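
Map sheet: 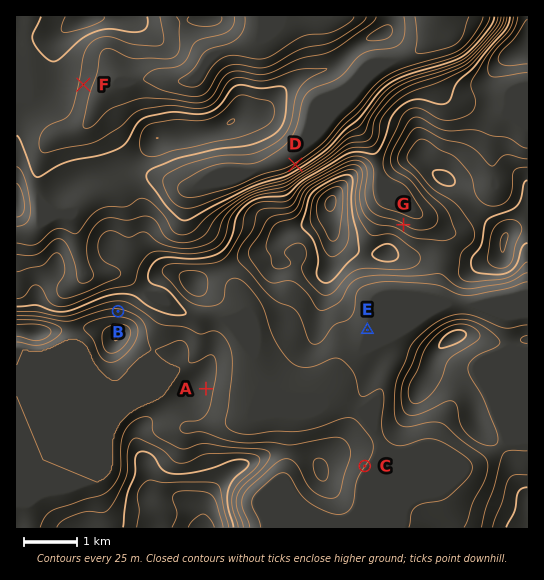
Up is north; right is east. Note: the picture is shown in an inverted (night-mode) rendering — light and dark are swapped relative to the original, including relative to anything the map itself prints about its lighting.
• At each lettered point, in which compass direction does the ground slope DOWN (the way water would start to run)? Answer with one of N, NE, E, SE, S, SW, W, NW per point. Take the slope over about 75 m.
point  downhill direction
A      E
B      N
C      SE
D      NW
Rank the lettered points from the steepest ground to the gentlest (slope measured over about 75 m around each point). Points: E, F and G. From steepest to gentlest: G F E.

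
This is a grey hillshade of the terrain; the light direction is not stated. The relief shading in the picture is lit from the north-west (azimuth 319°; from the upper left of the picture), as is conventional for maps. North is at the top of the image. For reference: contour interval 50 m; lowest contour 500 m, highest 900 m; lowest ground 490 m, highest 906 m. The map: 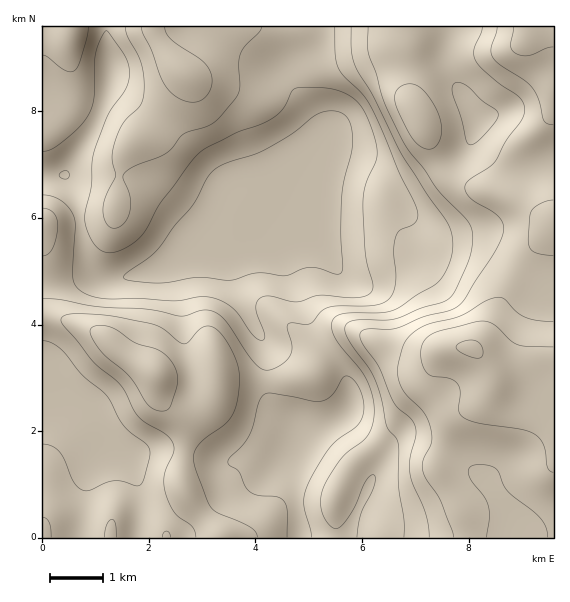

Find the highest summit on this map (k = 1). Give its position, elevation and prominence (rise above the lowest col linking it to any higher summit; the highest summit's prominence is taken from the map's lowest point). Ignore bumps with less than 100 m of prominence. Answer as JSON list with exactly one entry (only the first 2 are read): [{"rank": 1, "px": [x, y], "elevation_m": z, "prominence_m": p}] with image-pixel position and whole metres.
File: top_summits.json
[{"rank": 1, "px": [471, 348], "elevation_m": 906, "prominence_m": 416}]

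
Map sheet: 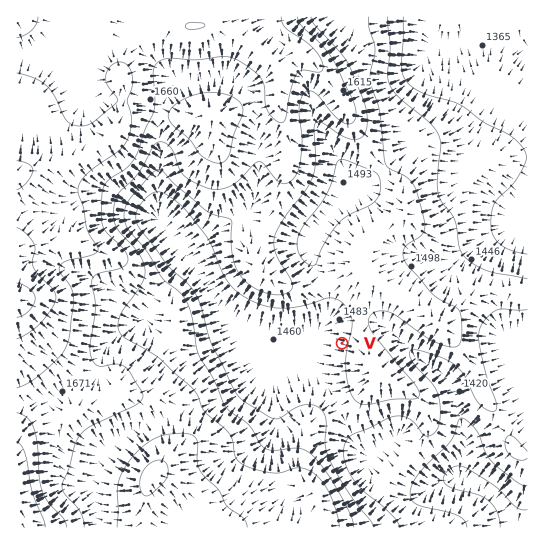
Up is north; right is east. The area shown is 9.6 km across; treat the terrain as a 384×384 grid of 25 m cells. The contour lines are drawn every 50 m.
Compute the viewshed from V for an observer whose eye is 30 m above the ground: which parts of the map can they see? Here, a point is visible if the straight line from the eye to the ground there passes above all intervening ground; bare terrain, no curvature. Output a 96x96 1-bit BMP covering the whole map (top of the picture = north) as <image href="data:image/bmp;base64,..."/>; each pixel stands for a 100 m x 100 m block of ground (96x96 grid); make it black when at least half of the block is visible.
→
<image width="96" height="96" href="data:image/bmp;base64,Qk2+BAAAAAAAAD4AAAAoAAAAYAAAAGAAAAABAAEAAAAAAIAEAAATCwAAEwsAAAIAAAAAAAAA////AAAAAAAAAAAAAAAAA/gAAAAAAAAAAB4AD/gAAAAgAAAAAD4AH/AAAABwAAAAAB4AH+AAAABwAAAAAA4AP+AAAADwAAAAAAYAP8AAAADwAAAADg8Af4AAAADwAAAAP/8B/wAAAADwAAAB//+D/wAAAADwAAAH///v/gAAAADwAAAf/////AAAAADwAAAf/////AAAAADwAAAf////+AAAAADgAAAf////+AAAAADgAAAf////+AAAAADgAAAP////8AAAAADAAAAP////8AAAAADAAAAP////8AAAAAAAAAAD////8AAAAAAAAAAB////8AAAAAAAAAAB////+AAAAAAAAAAB////+AAAAAAAAAAD/////AAAAAAAAAAH/////AAAAAAAAAP//////AAAAAAAAAf//////gAAAAAAAAf//////wAAAAAAAA///////wAAAAAgAA///////4AAAAB/gA///////8AAAAB/8A///////8AAAAB/+A///////+AAAAB//h///////8AAAAB9//+P/////8AAAAB5//wH/////4AAAAB//+AD/////4ABgAB//8AD/////4AHAAD//8AD/////4AfAAD//8AD/////4B+AAD//8AD/////+H8AAD//8AD///////4AAD//+AD///////gAAB///AH/x/////AAAB///wH/A////+AAAB///+P8Af///4AAAA/////4AP///gAAAA/////wAH4P/AAAAB/////AABgP8AAAAB////+AAAAP4AAAAB////4AAAAHAAAAAB////wAAAAAAAAAAB////gAADAAAAAAAA/v//AAAHAAAAAAAA8H/+AAAHgAAAAAAAAH/8AAAHwAAAAAAAAH/wAAAH4AAAAAAAAH/gAAAH+AAAAAAAAH/gAAAH/AAAAAAAAH/AAAAD/AAAAAAAAD+AAAAD/AAAAAAAAD+AAAAD/gAAAAAAAD+AAAAD/gAAAAAAAH8AAAID/gAAAAAAD/8AAA+D/wAAAAAD//4AAB/H/wAAAAAD//4AAH///wAAAAAB//4AAP///4AAAAAAf/4AAf/4/4AAAAAAAfwAAP/wf4AAAAAAADwAAH/wf4AAAAAAAAgAAB/gf4AAAAAAAAAAAB/gf4wAAAAAAAAAAB/g//8AAAAAAAAAAB/h8/8AAAAAAAAAAD/h4/8AAAAAAAAAAH/jx/8AAAAAAAAAAH/Dx/4AAAAAAAAAAA/Hx/gAAAAAAAAMAAHD7/AAAAAAAAAcAAAB/+AAAAAAAAAcAAAB/8AAAAAAAAA4AAAA/4AAAAAAAAA4AAAA/4AAAAAAAAA4AAAA/4AAAAAAAAAQAAAA/4AAAAAAAAAAAAAAfwAAAAAAAAAAAAAAfgAAAAAAAAAAAAAAPAAAAAAAAAAAAAAAOAAAAAAAAAAAAAAAAAAAAAAAAAAAAAwAAAAAAAAAAAAAAB4AAAAAAAAAAAAAADwAAAAAAAAAAAAAAAAAAAAAAAAAAAAAAAAAAAAAAAAAAAAAAAAAAAAAAAAA="/>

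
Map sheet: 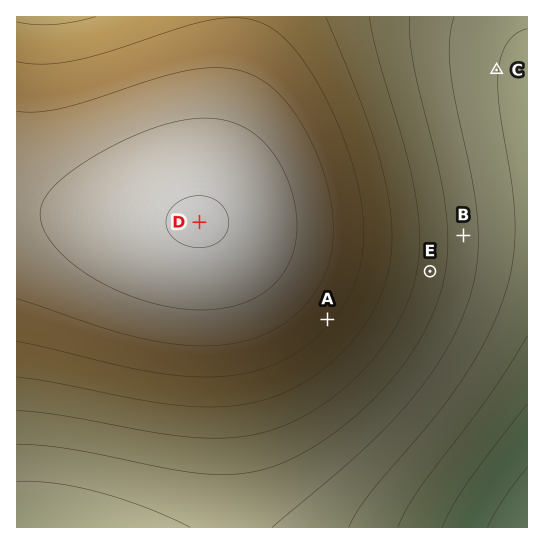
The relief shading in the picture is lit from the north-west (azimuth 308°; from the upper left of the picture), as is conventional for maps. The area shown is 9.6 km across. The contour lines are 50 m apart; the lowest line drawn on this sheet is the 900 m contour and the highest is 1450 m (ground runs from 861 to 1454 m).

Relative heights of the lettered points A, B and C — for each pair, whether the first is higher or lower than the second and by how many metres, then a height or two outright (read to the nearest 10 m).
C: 260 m lower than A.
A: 190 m higher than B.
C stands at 1050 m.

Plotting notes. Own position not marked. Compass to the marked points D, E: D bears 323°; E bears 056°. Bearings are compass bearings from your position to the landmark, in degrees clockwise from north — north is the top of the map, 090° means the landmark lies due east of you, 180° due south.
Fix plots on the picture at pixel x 302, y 358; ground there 1290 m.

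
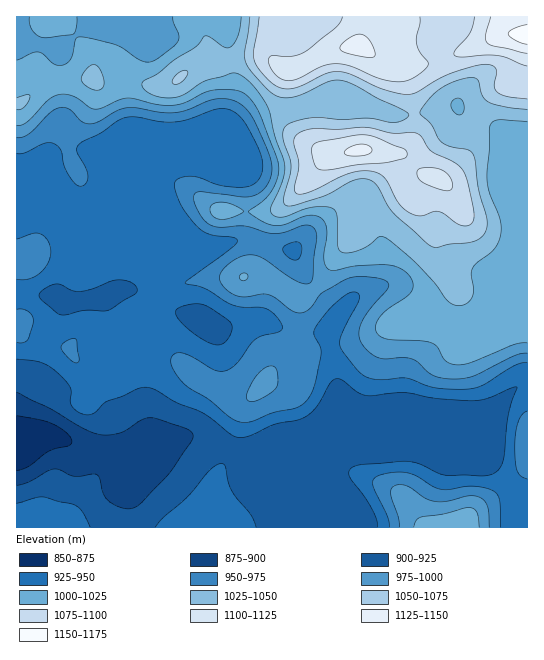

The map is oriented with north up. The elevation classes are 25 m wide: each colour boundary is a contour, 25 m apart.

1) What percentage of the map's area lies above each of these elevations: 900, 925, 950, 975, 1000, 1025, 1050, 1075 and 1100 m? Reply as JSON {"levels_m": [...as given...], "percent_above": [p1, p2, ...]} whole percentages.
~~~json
{"levels_m": [900, 925, 950, 975, 1000, 1025, 1050, 1075, 1100], "percent_above": [96, 80, 55, 43, 35, 23, 15, 11, 5]}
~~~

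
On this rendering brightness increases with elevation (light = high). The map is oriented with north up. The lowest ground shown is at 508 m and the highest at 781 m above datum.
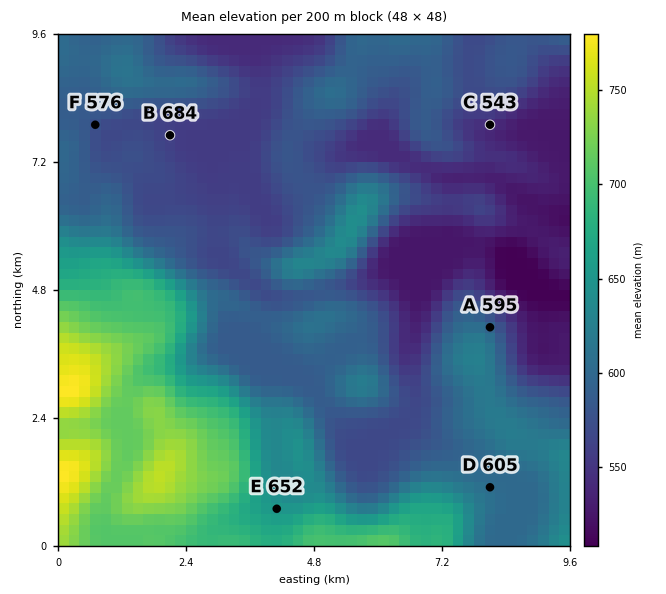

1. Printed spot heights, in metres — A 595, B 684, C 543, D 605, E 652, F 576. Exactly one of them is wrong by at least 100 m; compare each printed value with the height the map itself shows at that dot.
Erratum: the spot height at B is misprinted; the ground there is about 559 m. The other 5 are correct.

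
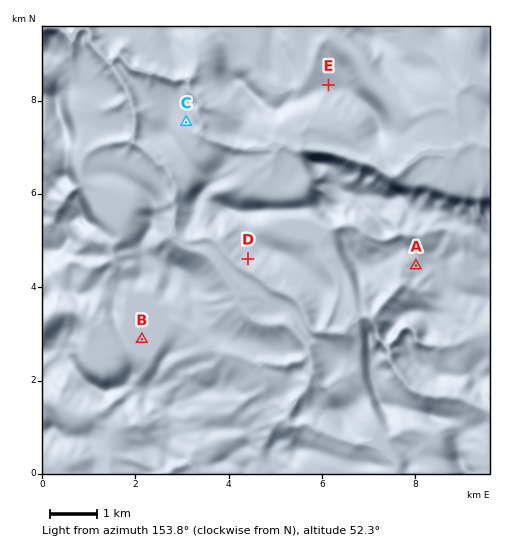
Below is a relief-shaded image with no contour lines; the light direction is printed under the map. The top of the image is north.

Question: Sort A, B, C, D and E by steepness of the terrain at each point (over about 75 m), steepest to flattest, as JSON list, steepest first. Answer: ["D", "A", "E", "C", "B"]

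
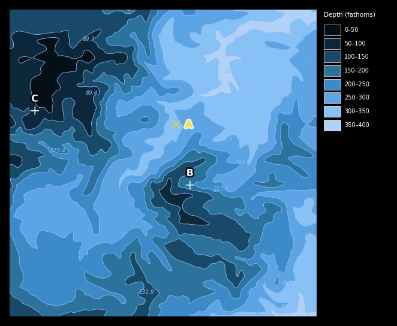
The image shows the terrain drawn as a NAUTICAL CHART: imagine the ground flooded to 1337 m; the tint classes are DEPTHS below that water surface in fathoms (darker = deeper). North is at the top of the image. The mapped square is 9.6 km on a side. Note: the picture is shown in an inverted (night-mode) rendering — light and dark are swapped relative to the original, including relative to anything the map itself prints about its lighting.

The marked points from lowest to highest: A B C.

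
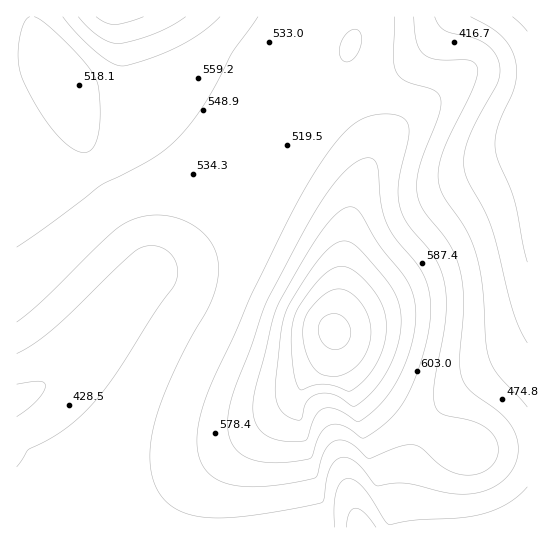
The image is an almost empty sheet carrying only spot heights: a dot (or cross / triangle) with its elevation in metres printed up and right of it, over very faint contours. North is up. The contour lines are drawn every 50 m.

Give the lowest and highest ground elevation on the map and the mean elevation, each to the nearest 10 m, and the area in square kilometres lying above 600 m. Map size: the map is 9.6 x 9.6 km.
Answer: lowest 290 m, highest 870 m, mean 530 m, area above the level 14.9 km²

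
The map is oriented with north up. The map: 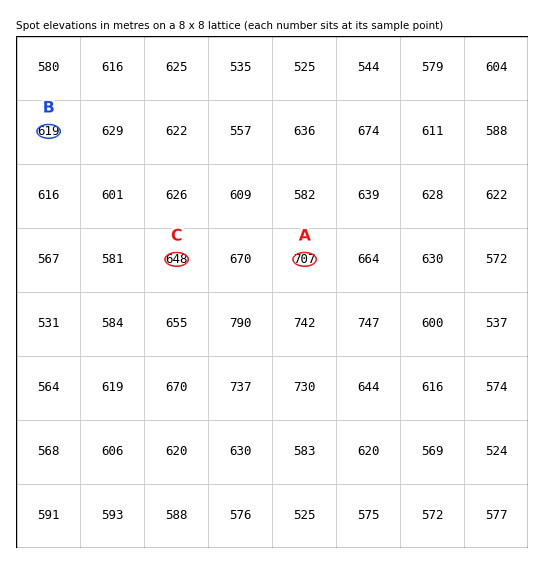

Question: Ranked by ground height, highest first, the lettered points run A C B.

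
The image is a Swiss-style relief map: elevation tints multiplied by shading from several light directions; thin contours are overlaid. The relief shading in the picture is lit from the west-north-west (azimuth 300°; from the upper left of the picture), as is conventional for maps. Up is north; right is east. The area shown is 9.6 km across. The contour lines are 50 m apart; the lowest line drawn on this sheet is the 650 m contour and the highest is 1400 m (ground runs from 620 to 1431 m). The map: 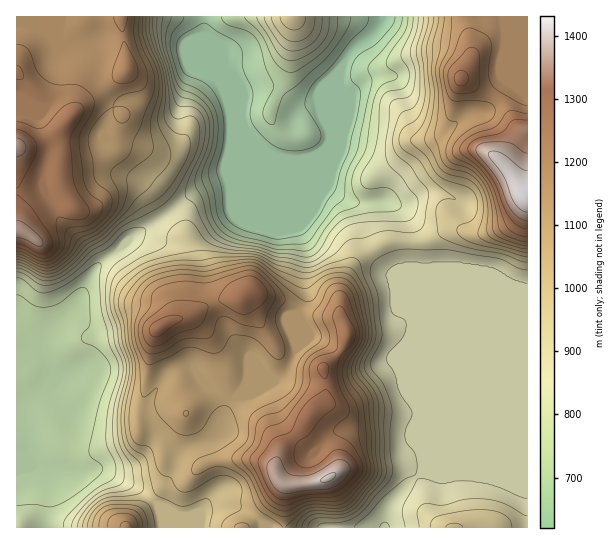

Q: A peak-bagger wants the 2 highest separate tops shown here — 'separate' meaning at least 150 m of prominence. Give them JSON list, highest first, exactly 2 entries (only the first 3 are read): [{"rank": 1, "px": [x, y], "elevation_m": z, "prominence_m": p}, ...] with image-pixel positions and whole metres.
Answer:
[{"rank": 1, "px": [329, 478], "elevation_m": 1407, "prominence_m": 489}, {"rank": 2, "px": [159, 327], "elevation_m": 1321, "prominence_m": 192}]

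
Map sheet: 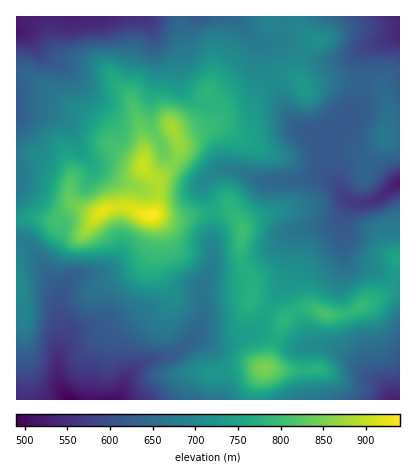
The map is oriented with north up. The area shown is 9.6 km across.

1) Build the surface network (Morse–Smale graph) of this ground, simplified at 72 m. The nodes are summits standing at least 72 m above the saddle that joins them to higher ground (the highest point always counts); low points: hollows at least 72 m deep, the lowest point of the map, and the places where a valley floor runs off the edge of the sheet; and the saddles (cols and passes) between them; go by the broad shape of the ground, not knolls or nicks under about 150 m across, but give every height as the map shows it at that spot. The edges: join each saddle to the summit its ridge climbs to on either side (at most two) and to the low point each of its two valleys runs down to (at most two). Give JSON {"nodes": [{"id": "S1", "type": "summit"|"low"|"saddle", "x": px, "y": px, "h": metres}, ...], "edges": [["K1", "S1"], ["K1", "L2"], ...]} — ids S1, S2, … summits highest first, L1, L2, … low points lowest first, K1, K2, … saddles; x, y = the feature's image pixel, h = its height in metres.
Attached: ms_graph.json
{"nodes": [
{"id": "S1", "type": "summit", "x": 152, "y": 216, "h": 940},
{"id": "S2", "type": "summit", "x": 264, "y": 368, "h": 851},
{"id": "L1", "type": "low", "x": 70, "y": 400, "h": 490},
{"id": "L2", "type": "low", "x": 16, "y": 30, "h": 516},
{"id": "L3", "type": "low", "x": 400, "y": 184, "h": 519},
{"id": "L4", "type": "low", "x": 398, "y": 400, "h": 531},
{"id": "L5", "type": "low", "x": 398, "y": 16, "h": 533},
{"id": "K1", "type": "saddle", "x": 276, "y": 338, "h": 763},
{"id": "K2", "type": "saddle", "x": 268, "y": 310, "h": 752},
{"id": "K3", "type": "saddle", "x": 394, "y": 280, "h": 731},
{"id": "K4", "type": "saddle", "x": 274, "y": 78, "h": 707},
{"id": "K5", "type": "saddle", "x": 364, "y": 82, "h": 632}],
"edges": [["K1", "S2"], ["K1", "L1"], ["K1", "L4"], ["K2", "S1"], ["K2", "S2"], ["K2", "L1"], ["K2", "L3"], ["K3", "S1"], ["K3", "S2"], ["K3", "L3"], ["K3", "L4"], ["K4", "S1"], ["K4", "L2"], ["K4", "L3"], ["K5", "S1"], ["K5", "L3"], ["K5", "L5"]]}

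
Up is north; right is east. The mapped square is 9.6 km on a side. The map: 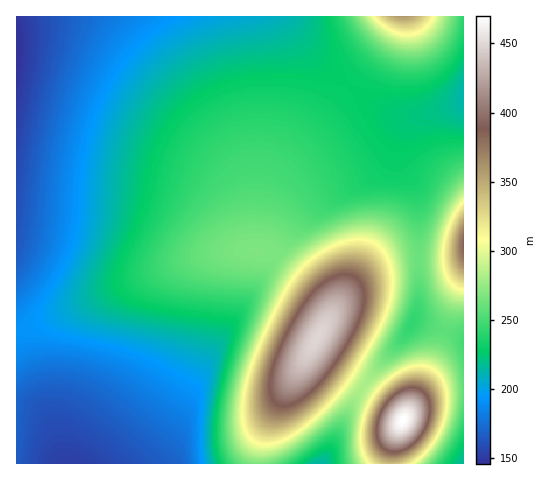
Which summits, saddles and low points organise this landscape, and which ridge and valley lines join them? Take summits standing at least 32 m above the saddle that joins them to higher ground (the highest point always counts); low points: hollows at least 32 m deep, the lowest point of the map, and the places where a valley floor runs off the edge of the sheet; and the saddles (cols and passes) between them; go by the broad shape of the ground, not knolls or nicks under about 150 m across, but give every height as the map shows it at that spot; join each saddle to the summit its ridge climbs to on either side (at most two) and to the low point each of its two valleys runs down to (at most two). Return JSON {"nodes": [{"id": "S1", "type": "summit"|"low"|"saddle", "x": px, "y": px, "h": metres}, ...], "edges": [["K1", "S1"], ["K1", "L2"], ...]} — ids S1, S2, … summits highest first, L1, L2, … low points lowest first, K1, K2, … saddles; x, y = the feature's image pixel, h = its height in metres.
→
{"nodes": [
{"id": "S1", "type": "summit", "x": 403, "y": 420, "h": 470},
{"id": "S2", "type": "summit", "x": 318, "y": 337, "h": 449},
{"id": "S3", "type": "summit", "x": 463, "y": 245, "h": 385},
{"id": "S4", "type": "summit", "x": 403, "y": 17, "h": 358},
{"id": "L1", "type": "low", "x": 17, "y": 48, "h": 146},
{"id": "L2", "type": "low", "x": 69, "y": 462, "h": 152},
{"id": "L3", "type": "low", "x": 319, "y": 463, "h": 213},
{"id": "L4", "type": "low", "x": 463, "y": 463, "h": 216},
{"id": "K1", "type": "saddle", "x": 362, "y": 388, "h": 282},
{"id": "K2", "type": "saddle", "x": 418, "y": 258, "h": 262},
{"id": "K3", "type": "saddle", "x": 445, "y": 330, "h": 257},
{"id": "K4", "type": "saddle", "x": 349, "y": 87, "h": 228},
{"id": "K5", "type": "saddle", "x": 17, "y": 333, "h": 192}],
"edges": [["K1", "S1"], ["K1", "S2"], ["K1", "L3"], ["K1", "L4"], ["K2", "S2"], ["K2", "S3"], ["K2", "L1"], ["K2", "L4"], ["K3", "S1"], ["K3", "S3"], ["K3", "L4"], ["K4", "S2"], ["K4", "S4"], ["K4", "L1"], ["K5", "S2"], ["K5", "L1"], ["K5", "L2"]]}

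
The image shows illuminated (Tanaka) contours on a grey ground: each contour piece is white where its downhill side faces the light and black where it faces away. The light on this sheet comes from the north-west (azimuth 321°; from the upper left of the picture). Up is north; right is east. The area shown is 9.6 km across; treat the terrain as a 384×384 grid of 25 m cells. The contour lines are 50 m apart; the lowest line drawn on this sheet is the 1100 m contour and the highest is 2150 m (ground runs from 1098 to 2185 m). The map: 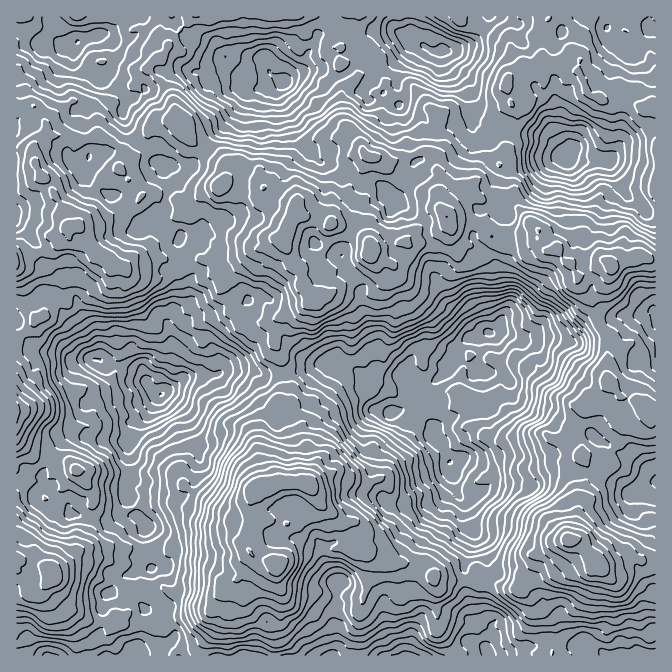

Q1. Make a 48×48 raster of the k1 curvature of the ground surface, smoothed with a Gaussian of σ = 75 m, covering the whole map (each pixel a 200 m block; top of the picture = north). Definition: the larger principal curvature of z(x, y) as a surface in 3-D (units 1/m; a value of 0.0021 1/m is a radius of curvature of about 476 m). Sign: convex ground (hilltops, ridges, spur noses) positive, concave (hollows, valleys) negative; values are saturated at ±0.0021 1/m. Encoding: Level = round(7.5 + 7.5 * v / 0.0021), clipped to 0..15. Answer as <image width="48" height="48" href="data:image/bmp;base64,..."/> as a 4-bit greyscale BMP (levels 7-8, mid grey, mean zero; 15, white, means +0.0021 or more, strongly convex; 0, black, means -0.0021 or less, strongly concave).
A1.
<image width="48" height="48" href="data:image/bmp;base64,Qk32BAAAAAAAAHYAAAAoAAAAMAAAADAAAAABAAQAAAAAAIAEAAATCwAAEwsAABAAAAAAAAAAAAAAABEREQAiIiIAMzMzAERERABVVVUAZmZmAHd3dwCIiIgAmZmZAKqqqgC7u7sAzMzMAN3d3QDu7u4A////ALlH25tVqa65ho3JdoyoiK37g4qa2HuHiYysybyJuGrLqr24ma6oiL/WmZ6oqDnHnGntvu/uy73cy5y5qI/Kp6/IhUrrq4momKzJ2ou2h775q3v8ir/KzH+mdmvqebqqqd26xzerq4n7nK35vL3nur/JvP/Ihpmvq6n9qJq925jOuJ/GdBvXl7/N3c+s3Lv/p6ruu4mXVXnKuc/pdlzLzN/K23y3qs/6vMzM2sqaqXmovv78ve/c3Nu8vL3rqt+7zY2r3szMy3i53pfKaLq8qZmWRond//yrudplu3iTSIm7rbjLisztmZm3aIer79h4irh2bLeYermsrJmpz//Hmmapvdzeusl2fJaobth6vJm876dm/3mVrHiGeIuq29uFfJeLn6aIisuIv//f+nia+qqbpntmrMyljGd6/7uqnOlozd///c7v2HZI2YuZuqq6qHqv/uqZvdZqzKt56tub7KlFiKqbmsrLmNu7uZhby6loncl4rqecm6q4ipeLm+qqm7hniZirmqu4ntaLrJfMm3Wc/+7/26WbvsmqrLqJi7eu3MSLmqeGi6acuJy8y7esrv/8eKmYdqi7msy6m7lVWsurhqZprdunrZu6qqmpM3y2ia7Luqrb2pm8zJZ8/cusznqXvtyFh4uWinzIeKd8h6msd6XLe7v8q4uml3+WmoqlaZ3XVrh8Vtl8Z5vHa733e1qmgz3HuqqWWM63ZZqdl9h77tyovIz4nKuXiIt6yXuZnb64lY1Z1ouKh2t1p03728+6qZac2puq7Ku716xm+YyWdFqViI/op477mZisZoicy63O26u7zMuoiWfHaN+Yhpm6rMuqVoadlYWf/tu7irmXeWSai+u6dad6mMzdy5ithnWvvNiNvbzZeZerv9rrSOunWLzszbq8uqndiJuc23fNvMq5n8n7m+qmjP/qmsypupnsmY38rXWdypzL767//8rNz/qtqIiIrcv3ekr8rdrKm9u/+o2878rNvYZnuVh5ut72bb37z7zqjsrOuap92ZmN26mVe7p4eHn83+vKmsr7q3n/u8qvlZmezKzaqbuJeKftzKi4N6/6eX76u6qZlbjveIW+25zuy8veqZnGWb6qu7+lqZ6nm837acrbmIvvqtq7mpqXvZyc2p+Zl43Mq8/ZZq64VXWeq9uoaIutx32pyq51Y4xIl9+GlIu7Z6rO/bq3d63/7L6Xeu5lQ4xWiN+67d68mM7siXmtur/Ym7q3ds+4dGyna5rMm+uuy/2nZ5iJ3N+XebmniH6leFu2nIzIaNVr7v3KipiJi/upeM7JnKzXm6u6y9+93cp5j/iJh4aJqvlKZ//8msztmc/83bpoyHymj9Z5Z4ZJuOh5n/mLi/qLmfyruLqImli73YeKiYdIqrucz7V5qvy6i+qbqdmnj+us24mWuGmKm8mst4ZoiMu72tmXa6SlXKiJvst2mUe6rLjchnZFesqLjNh4jriaaVe4vKqHmZermanJVniL3bm6idiL2LtqyIuoqauYiKmahpuoVXnv2JmNu7lqtQ=="/>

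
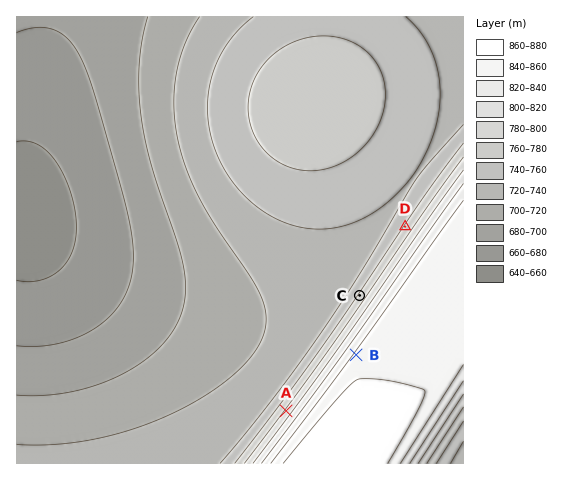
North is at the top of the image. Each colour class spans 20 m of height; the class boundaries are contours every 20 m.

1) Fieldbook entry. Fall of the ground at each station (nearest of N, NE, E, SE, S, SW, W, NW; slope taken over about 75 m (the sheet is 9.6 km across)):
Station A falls NW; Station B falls NW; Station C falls NW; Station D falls NW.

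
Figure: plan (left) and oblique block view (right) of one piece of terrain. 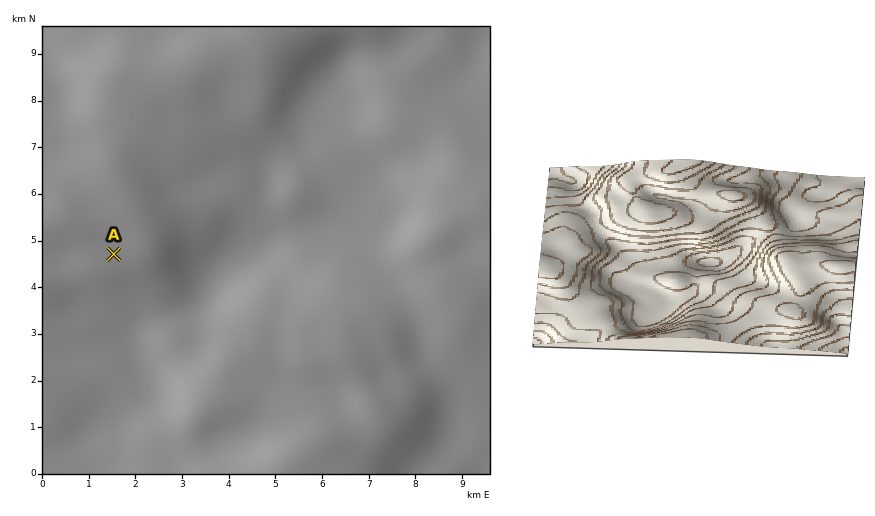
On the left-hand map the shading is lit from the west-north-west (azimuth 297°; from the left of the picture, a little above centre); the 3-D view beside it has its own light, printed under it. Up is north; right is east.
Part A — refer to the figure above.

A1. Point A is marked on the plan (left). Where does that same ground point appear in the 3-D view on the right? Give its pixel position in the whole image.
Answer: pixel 806 253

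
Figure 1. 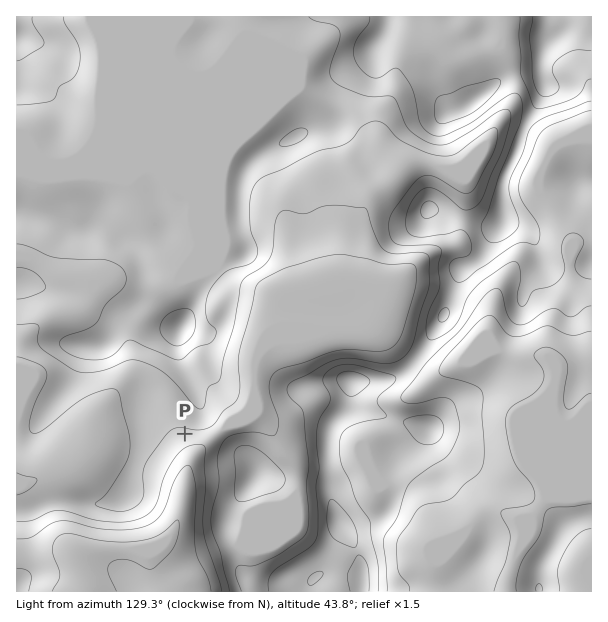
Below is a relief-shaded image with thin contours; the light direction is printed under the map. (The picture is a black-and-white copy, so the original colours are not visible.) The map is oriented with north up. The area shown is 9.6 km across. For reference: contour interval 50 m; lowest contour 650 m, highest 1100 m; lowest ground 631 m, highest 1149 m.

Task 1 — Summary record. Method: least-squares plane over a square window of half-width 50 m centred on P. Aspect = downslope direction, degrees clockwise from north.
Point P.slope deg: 7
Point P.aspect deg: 173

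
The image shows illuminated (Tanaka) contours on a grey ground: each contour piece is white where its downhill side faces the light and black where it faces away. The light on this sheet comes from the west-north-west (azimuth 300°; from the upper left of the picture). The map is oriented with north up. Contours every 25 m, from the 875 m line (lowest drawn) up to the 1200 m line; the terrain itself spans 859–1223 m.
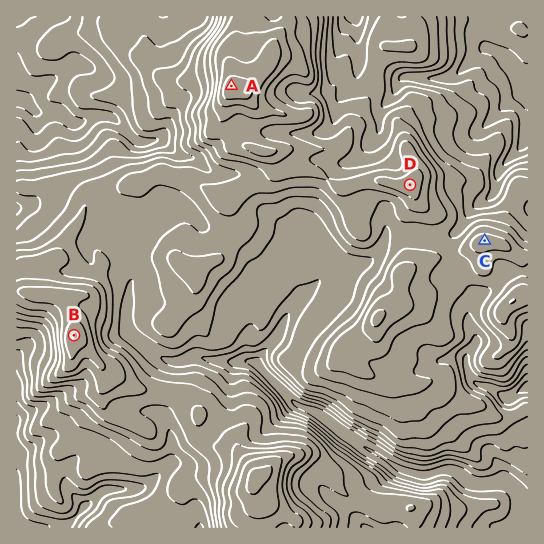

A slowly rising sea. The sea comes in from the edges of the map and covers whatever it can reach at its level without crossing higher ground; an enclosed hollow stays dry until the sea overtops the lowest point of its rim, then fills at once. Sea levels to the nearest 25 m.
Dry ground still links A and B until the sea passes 1050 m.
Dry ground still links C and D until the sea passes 1075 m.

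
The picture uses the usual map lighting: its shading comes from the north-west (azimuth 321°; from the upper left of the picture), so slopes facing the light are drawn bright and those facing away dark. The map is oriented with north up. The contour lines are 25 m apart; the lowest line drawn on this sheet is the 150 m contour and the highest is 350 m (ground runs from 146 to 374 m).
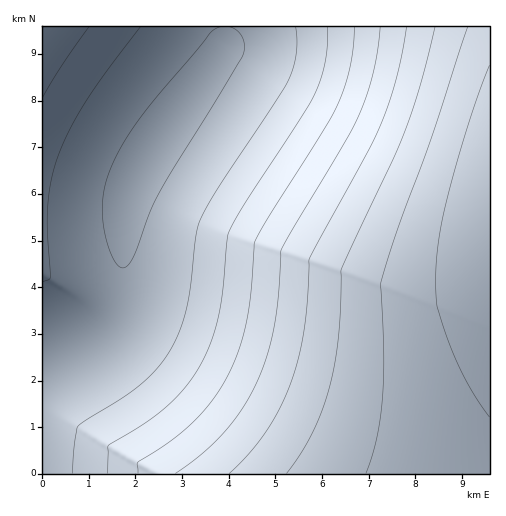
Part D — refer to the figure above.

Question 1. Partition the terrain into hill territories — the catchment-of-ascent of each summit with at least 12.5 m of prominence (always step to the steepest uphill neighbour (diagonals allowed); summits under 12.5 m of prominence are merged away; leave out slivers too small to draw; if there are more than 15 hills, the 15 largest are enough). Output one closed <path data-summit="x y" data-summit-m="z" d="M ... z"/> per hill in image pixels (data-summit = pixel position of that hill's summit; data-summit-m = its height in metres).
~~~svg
<path data-summit="489 219" data-summit-m="374" d="M489 26l-264 1 0 19-2 5-69 96-22 41-8 35-3 67-9 27-18 18-52 31 1 108 447-1z"/><path data-summit="43 27" data-summit-m="222" d="M225 26l-183 1 1 339 51-31 18-18 9-27 3-67 8-35 22-41 69-96 2-5z"/>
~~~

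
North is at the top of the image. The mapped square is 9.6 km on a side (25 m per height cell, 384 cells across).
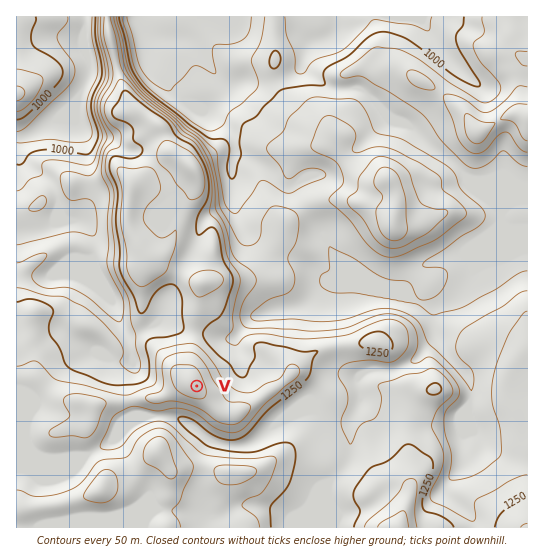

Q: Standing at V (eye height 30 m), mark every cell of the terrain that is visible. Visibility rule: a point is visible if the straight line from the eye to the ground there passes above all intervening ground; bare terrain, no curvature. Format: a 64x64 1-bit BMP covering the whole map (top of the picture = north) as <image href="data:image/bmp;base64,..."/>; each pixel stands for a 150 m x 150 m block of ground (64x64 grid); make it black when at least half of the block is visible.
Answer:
<image width="64" height="64" href="data:image/bmp;base64,Qk0+AgAAAAAAAD4AAAAoAAAAQAAAAEAAAAABAAEAAAAAAAACAAATCwAAEwsAAAIAAAAAAAAA////AAAAAAAAAD/8Af8AD4AAD8AD/4AP8AAHgAP/gA/+AAeAA/+AD/44AwAD/8AP/jgDgAP/wA/+PA/wB//AB/88H/4H/+AH//w//4P/8AcA/H/gwf/wDwB9/4AB//APDv/+AAP/8A8P//gAA//ADw//4GAD/+APAHxA8AP/8A8B/GH8AZ/wB4P84/8Bn/gA//gP/4Cf+AD/4A//wB/4AP/AD//gB/AH/4AAf+ADMB//AAA/4D4Af/8AAD/P/AB//wAAfgf4AB//AAD4APwAD3+AA/AAfgAHPwAH4AA8AAM/AQf/wHgAARYB3////gABAAP/////+AGAB///////gOAH+Af/////8AP4A/////84AfgD/////x/D+IP/////B8M8A/////8Bg3wD9////wEH/AP//z///wP+A+/+D//+A/4Bz/4EH34D/wEP/wAPHgP/AQ//AAcMA/8ADf8AAwAB/wAH/gABEAD+AP/8AAEAAHwA//gAAQAAcAD/8AABAAAAAP/gAAMAAAAA/+AAYwAAgAD/gADDAACAAP8AAI+AAwAA/gAAh4ACAAD8AAAAgAAAAHgDwACAAAAAQAP4AAAAAAAAB/AAAAAAAED/wAAAAAAAwH+AAAAAAADgHwAHAAAAAIAcAC8AAAAAgAAAfgAAAACAAAB8AAAAAZgAADwAAAABngAAPA=="/>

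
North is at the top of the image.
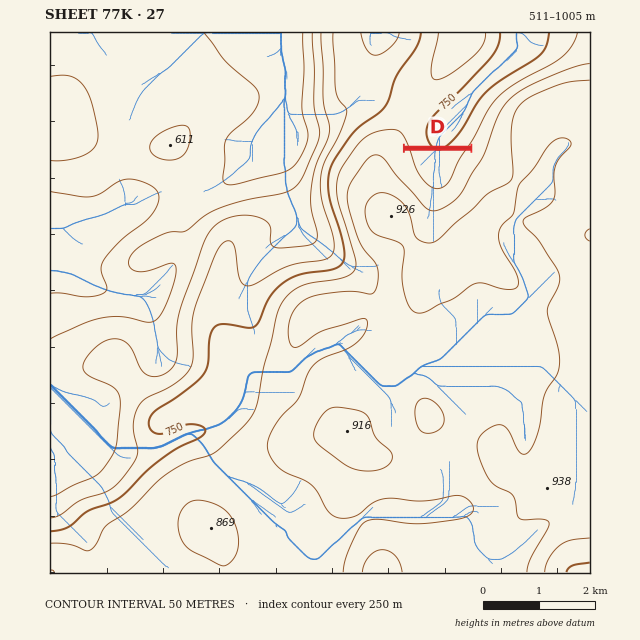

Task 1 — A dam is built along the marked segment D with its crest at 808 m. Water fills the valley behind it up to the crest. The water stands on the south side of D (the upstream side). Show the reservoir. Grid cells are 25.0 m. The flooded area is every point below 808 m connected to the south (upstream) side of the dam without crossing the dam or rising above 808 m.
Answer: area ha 54.3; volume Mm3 12.62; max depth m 56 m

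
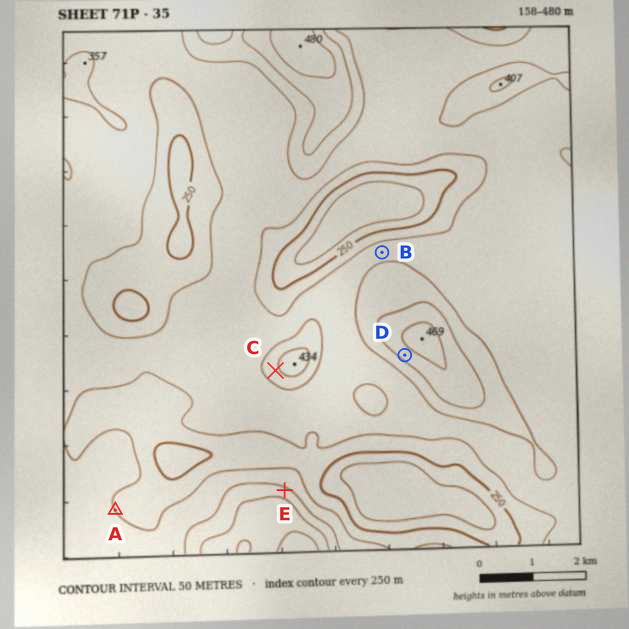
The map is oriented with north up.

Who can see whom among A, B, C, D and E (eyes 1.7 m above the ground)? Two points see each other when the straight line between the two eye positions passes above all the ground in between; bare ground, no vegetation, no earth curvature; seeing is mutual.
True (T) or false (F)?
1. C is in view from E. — T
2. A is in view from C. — T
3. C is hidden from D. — T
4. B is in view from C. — F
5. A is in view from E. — F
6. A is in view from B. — F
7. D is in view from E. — T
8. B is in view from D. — F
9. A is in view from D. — T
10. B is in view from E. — F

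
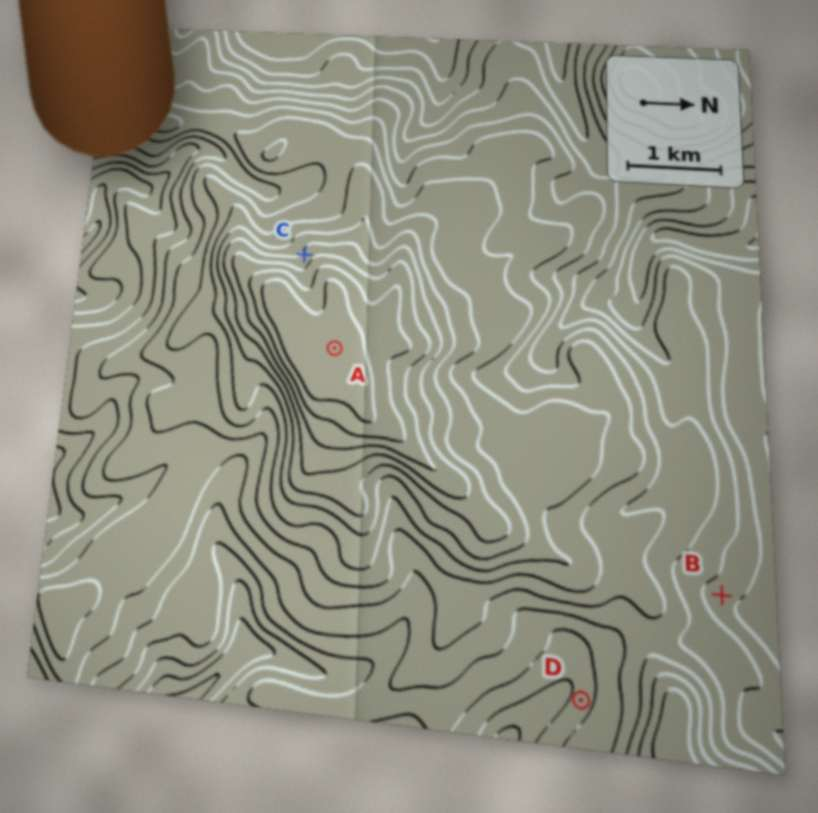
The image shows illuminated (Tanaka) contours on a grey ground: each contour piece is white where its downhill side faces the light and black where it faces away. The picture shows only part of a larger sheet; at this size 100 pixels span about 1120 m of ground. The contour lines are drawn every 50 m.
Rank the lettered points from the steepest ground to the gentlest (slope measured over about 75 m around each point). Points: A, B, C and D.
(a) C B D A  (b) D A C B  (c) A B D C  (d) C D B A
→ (d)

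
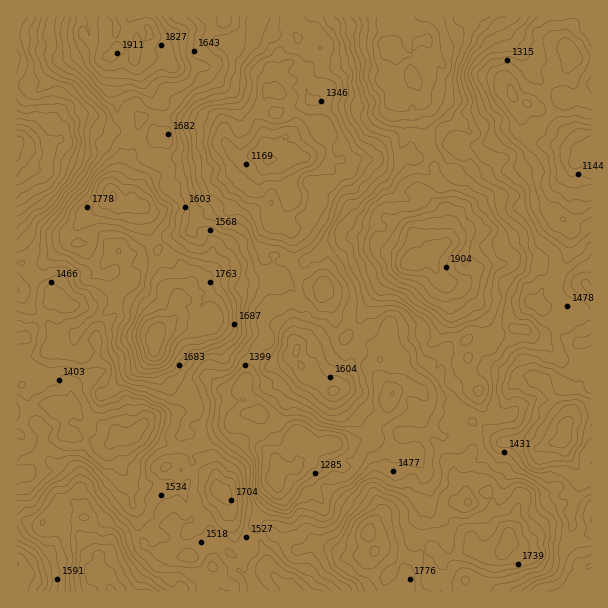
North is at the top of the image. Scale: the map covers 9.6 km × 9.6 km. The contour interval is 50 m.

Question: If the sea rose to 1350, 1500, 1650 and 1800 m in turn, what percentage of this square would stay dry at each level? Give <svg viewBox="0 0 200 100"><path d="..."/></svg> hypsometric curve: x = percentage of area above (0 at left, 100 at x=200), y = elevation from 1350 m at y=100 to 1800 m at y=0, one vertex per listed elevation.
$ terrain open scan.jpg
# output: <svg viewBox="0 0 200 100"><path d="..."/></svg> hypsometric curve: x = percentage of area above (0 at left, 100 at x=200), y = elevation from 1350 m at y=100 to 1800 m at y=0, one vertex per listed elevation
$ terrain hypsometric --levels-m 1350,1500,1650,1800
<svg viewBox="0 0 200 100"><path d="M166 100l-56-33-59-34-36-33"/></svg>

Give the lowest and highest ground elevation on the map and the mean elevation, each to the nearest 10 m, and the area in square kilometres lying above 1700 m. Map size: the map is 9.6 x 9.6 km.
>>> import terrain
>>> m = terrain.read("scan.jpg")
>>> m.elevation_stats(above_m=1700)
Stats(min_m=1080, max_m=2000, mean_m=1530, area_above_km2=17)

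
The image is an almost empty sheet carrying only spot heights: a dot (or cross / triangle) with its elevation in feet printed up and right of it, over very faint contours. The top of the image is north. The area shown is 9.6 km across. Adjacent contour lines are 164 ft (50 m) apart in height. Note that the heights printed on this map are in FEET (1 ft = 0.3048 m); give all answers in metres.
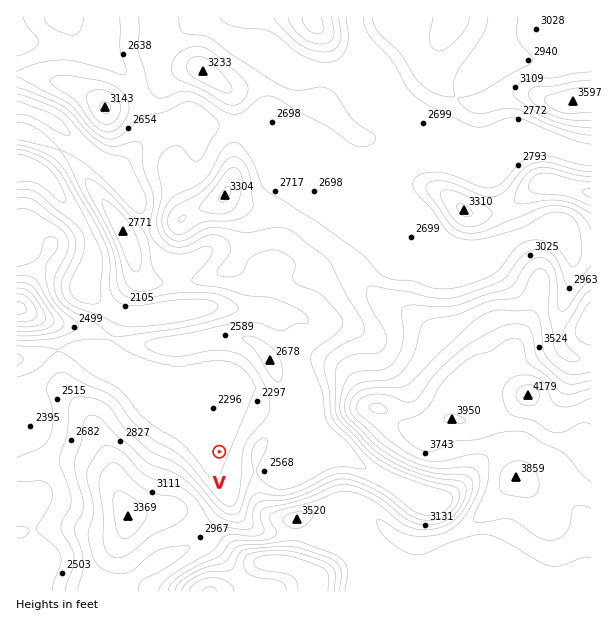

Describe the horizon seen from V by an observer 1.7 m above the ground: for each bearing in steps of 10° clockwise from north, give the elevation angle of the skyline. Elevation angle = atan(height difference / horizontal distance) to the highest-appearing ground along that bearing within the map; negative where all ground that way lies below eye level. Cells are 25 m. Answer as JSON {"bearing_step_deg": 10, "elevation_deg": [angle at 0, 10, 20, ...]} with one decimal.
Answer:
{"bearing_step_deg": 10, "elevation_deg": [4.1, 2.9, 3.2, 3.8, 3.7, 3.9, 5.7, 9.2, 9.4, 10.3, 10.3, 9.7, 10.2, 12.5, 12.5, 14.3, 14.9, 12.7, 12.2, 11.6, 12.1, 13.4, 13.7, 12.8, 11.2, 9.6, 8.7, 7.1, 4.9, 3.4, 1.5, 2.8, 0.7, 2.0, 2.5, 3.6]}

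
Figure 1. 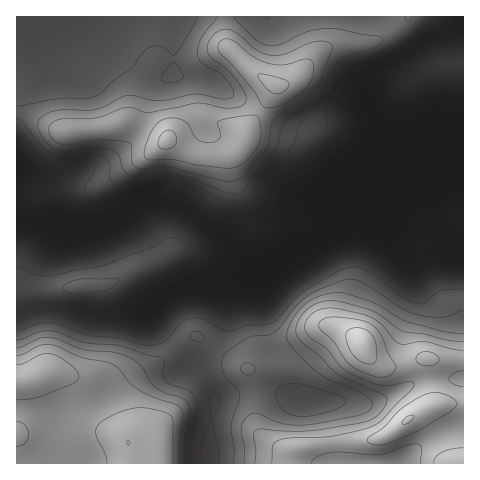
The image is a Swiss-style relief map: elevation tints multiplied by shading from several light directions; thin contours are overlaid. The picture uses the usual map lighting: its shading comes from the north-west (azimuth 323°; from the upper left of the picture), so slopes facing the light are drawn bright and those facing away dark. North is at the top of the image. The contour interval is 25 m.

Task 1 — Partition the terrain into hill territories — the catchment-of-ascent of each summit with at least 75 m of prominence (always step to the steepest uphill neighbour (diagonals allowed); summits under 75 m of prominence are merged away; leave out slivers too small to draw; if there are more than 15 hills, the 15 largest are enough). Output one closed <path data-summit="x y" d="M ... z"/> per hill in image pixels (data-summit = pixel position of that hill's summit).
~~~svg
<path data-summit="167 140" d="M463 16l-446 0-1 207 71 9 22-5 30-16 23-6 16 3 11 6 34 24 11 18 12 13 12 1 22-6 55-31 33-12 6-8 2-10 2-34 66-1 14-7 6-1z"/><path data-summit="362 343" d="M463 161l-5 0-14 7-66 1-2 34-2 10-6 8-33 12-55 31-22 6-12-1-12-13-10-18-6-4-29-20-20-8-17 0-43 21-22 5-70-8-1 95 4 0 15-5 14-2 47 8 31 0 16-2 8-4 5 11 28 31 6 12 13 9 11 19 0 13-5 32 0 23 254 0z"/><path data-summit="129 442" d="M49 312l-14 2-19 6 1 144 192-1 0-22 5-32 0-13-11-19-13-9-6-12-28-31-5-11-14 5-41 1z"/>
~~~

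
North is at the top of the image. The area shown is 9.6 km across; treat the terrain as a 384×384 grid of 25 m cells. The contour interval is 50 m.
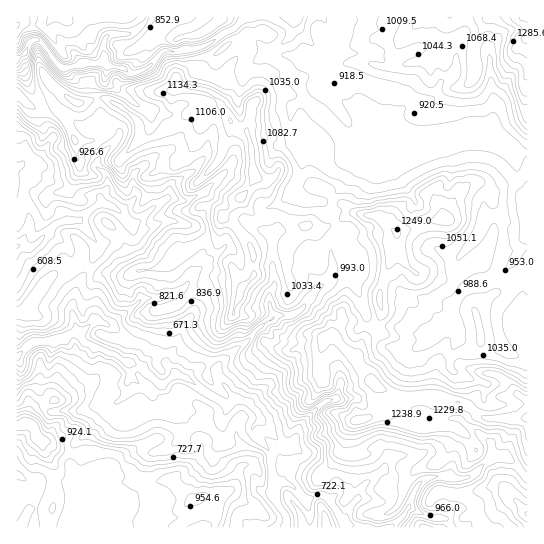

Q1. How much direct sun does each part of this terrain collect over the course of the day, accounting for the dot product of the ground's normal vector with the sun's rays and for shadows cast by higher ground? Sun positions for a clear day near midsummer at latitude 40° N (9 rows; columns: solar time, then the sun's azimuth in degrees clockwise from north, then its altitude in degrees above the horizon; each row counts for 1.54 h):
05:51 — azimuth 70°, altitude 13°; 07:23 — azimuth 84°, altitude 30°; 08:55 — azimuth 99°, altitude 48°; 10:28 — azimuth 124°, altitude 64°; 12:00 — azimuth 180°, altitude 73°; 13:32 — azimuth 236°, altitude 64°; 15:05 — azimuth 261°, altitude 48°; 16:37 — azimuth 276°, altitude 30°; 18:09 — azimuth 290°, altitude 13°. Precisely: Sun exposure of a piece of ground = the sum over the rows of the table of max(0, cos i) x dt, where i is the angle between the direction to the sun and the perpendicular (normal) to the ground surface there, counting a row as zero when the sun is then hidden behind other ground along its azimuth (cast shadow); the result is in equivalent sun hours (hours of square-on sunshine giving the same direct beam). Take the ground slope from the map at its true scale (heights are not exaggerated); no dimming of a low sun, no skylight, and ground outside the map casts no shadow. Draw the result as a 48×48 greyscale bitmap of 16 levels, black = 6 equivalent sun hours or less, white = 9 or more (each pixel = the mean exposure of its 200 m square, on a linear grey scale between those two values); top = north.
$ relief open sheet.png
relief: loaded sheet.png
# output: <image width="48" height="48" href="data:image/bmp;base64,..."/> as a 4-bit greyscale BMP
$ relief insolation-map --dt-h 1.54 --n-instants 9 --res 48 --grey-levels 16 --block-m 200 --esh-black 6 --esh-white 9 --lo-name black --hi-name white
<image width="48" height="48" href="data:image/bmp;base64,Qk32BAAAAAAAAHYAAAAoAAAAMAAAADAAAAABAAQAAAAAAIAEAAATCwAAEwsAABAAAAAAAAAAAAAAABEREQAiIiIAMzMzAERERABVVVUAZmZmAHd3dwCIiIgAmZmZAKqqqgC7u7sAzMzMAN3d3QDu7u4A////AN3d3e7u7u3d3dvMzLi6qnl3ZkdFnNzNyt7d3e7u7u7d3evM23m3ppq8yDRpvN3cvN7d3u7u7u7c3ezMpmuJaKqczESs3d3c293d3u7u7u7durzKuYaYaby83bRLurzNys3d3u7u7t3suGi7xpy6zM3LzdlDRlasusvMzN7u25iKqrvNxIy4rLvMzN2XmYd5iruby8zduZh3nMuYY5mnerzMzcy8zMh3qrvLqphkfNy7vcuoKKvKid3Lq6q83NuKu6ypvIdoiLzNzLzHm7uYiamYmGZou8icu7tWl4m93brMyqu3m8t5eZhlV6zdyph3ikNGVovN7t3czKm5nLpTWZq83u7t28uqvGrKq8zd3t3cy2mXypmDAAat7u3dy8vMzHrLm83tzNq8lZq6qrmKQkq93LvLhqy8ySi6vN3srKmFaprLmZmauEvNl4iJepm8lRa7zM3bmZuavJzMyqmr2pzbiau7vMqXalinrLpjq7u8zLu8zKm73MzHm83NzKhnvYE0eoZ5m8zNy4iIy7q73cyqrN3M3d3d3YZIZXibzNzNy5aEOrvL3cq8vN7t3t3N3qVFiXh6y5q7y6hVIGmZi8y9zN3e7t3N3czMp4i7mZiIm6loZSIUedusvN3e7d3d3c3Mmau5lqu4m6i6tld2iKmazN3e7d3d3p3cqsu6p3eKvMq6tm25qJm6zN3d3c3t3qrdy8uryKuqzcu7qGzMvLzJzMq8zd3d3crN3MzLyrzcvMvcuI3d3dzKzM3Mzd3d7cu83dqpeb3czLvcup3e7dzbvdzMze3d7bq83dyqhpvdzMmsy63e7dzcvsu73t3d7bubzczMqYrMzMvMvN3e3c3bzszMzdzd7ry6y5zNm4iXirvMve3d3M3Lzc3Lusu83dzKmbvarMqJqpvM3d3MzMyqzKzcy6y97czMy7houpq6qpzMzMy6zcp4u6qs273N3czbq7m7qpqHaIrLzLvN7cpzR6rNzMzczcy7y5iamLmZZoiLvLy83bu6mIm9vc3czczLuXdGdql5Z2iazKu7uszN3cloqszM3czLqoMnlpyodoiZuKm73d3u7ty4mZrN3cy6qpZpqqzdypiaumjN7e7u7u7dzM3d7sqZm7l1q6vd27yqqrvN7e7u7u7u7d3e7amGet2ofdzN3M3Mq8zN3e7u7u7u7u3My5aWnO27m7zd3czdusy83e7u7u7u7tzNumuq3NzLqLu97tx5usy83u7u7u7u3czNu53dy8uqWczN3uxIubzN7u7u7u7u3Lu8q6nMxnlDq7vM3aakaM3d7u7u7u3dyqqpmwi7A8caM1eqVWzLic3d7u7u3d3MvMmZnAWgACUAAAOIrN7d3d3e3u3czMzdzMl6nCIgFUFkWCA1zu7t3M3u7u3d3d3u3MiKvAAAp2dKzLIBEq7t3c3u3u3d3d3u7dmpzSAJzNk5rOlkNBXd3cvN3u7d3d3u7cvKnYFd3dx2iM7My3Q73czM7u7d3d3d3cy7mt3N3d3My63t3MuYmazM3e7t3t3t3dzMvA=="/>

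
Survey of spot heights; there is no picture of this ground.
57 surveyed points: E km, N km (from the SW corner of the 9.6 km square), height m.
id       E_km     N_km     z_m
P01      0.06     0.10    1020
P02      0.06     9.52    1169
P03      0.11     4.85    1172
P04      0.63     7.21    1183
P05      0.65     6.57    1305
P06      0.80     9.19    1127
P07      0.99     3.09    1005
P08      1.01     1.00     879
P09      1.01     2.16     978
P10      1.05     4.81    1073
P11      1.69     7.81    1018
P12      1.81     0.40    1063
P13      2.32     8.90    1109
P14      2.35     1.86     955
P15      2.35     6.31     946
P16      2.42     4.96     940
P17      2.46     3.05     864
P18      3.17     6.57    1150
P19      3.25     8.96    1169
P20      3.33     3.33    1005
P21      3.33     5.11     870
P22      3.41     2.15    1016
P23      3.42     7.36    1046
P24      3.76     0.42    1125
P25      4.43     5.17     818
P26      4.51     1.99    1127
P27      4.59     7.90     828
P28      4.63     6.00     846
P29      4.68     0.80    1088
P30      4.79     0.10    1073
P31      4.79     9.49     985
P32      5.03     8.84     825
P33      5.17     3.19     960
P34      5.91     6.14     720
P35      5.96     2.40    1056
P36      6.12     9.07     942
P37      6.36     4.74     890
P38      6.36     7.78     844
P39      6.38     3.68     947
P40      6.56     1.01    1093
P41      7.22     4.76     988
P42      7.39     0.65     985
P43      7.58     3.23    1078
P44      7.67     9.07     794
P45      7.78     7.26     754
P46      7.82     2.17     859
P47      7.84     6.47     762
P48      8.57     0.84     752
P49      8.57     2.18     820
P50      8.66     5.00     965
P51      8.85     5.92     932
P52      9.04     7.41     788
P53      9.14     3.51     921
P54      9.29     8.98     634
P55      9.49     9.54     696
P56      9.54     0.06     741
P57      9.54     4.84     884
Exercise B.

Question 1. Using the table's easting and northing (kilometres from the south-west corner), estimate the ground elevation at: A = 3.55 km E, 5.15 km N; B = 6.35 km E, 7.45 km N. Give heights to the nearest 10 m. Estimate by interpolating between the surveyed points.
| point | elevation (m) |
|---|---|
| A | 890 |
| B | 840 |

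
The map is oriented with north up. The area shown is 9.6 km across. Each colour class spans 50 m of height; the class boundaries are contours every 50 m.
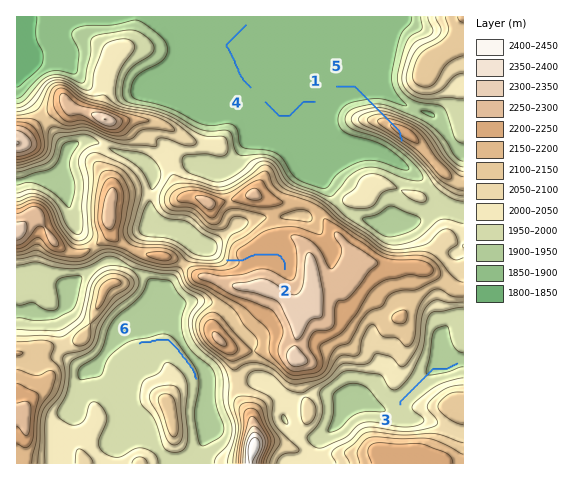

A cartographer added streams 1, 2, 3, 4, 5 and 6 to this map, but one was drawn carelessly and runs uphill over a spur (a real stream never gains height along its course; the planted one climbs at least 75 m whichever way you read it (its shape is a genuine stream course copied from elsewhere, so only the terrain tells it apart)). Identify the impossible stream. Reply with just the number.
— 5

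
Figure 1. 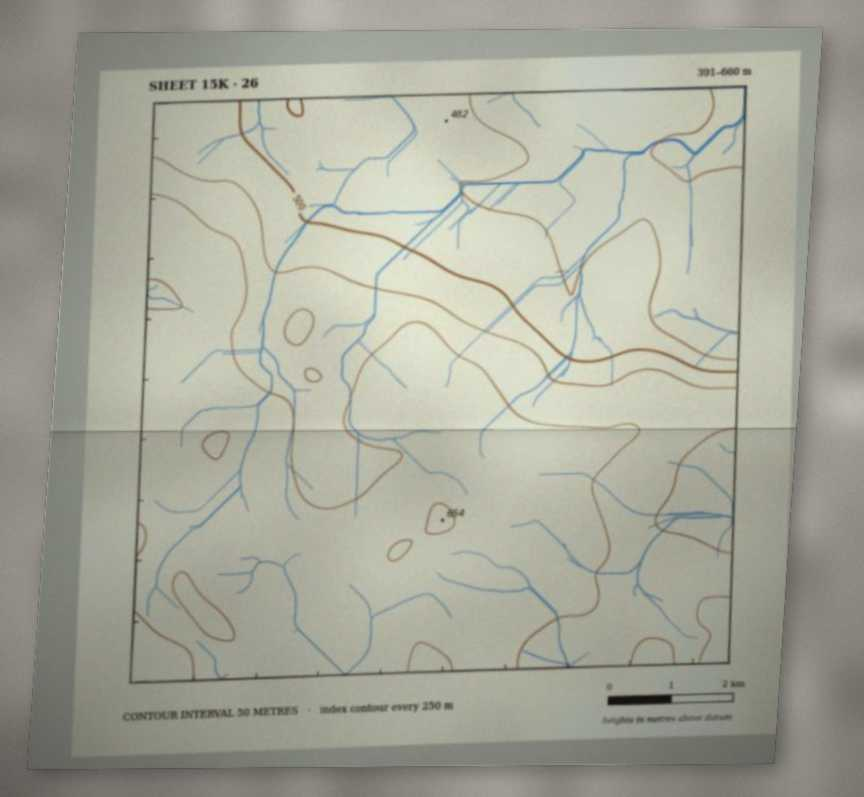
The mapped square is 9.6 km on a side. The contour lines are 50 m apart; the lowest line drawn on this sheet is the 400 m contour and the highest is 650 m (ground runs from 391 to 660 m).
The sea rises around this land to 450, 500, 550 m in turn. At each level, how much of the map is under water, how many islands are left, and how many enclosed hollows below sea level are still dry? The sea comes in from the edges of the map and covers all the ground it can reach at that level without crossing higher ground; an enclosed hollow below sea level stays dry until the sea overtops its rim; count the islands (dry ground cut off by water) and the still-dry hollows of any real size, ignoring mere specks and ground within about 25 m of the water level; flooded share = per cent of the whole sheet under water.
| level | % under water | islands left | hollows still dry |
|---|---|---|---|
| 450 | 14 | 0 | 0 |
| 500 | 29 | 0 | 0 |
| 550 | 38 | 0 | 0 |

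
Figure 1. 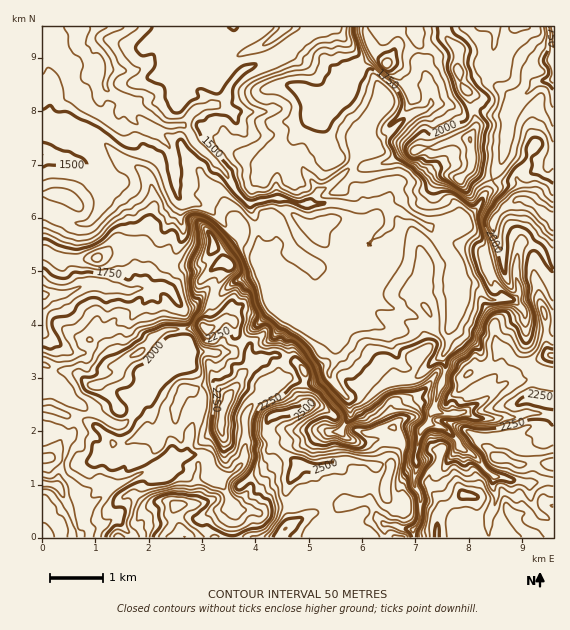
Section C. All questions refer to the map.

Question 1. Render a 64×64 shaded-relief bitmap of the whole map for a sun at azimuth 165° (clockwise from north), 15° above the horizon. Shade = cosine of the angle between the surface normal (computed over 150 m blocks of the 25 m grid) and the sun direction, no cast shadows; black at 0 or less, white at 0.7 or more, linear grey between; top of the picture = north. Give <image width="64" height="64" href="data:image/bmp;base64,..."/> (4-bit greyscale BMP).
<image width="64" height="64" href="data:image/bmp;base64,Qk12CAAAAAAAAHYAAAAoAAAAQAAAAEAAAAABAAQAAAAAAAAIAAATCwAAEwsAABAAAAAAAAAAAAAAABEREQAiIiIAMzMzAERERABVVVUAZmZmAHd3dwCIiIgAmZmZAKqqqgC7u7sAzMzMAN3d3QDu7u4A////AEV1ZkAAOlEAIQAQAAAAAHuoZVVlMgACQDVmVnVVZ0JERFRmVAAXcxExARAAAAAAF5l1RVZTRXugFWZmdUV2UiREQ2VGYxJ2RWV3QiEAAAAAR4ZDNXar3tAEd3eGJWVTR1UkZTJpQDZUaauoZFVmIAADVlQzWLqZgAFomaoiMjN2QxZWUhZxAAAAE1h3qap1ZUNFZmZXmFYyACapmUABATIANmd2EAEAAAAAABjKmYaJdmZ3d4dnQgggEkNEEAAAADV2eXdiAAAAAAAAACqIdXupiHh3dkdRBSAAAAAAADICzKiaqJlzIhAAAiRgAGh0SbuqqXd3R4IQEgAAAFR5qXjch5mrupuXVCI1Z8kABoU1iHmph2dWpQAFAAAE3dy6mppzRXmId6y3QyNnzqAEdkAAABNCECOJQAVQAAi7hEQhJWICNWeGaduIV5fPxQKHMAAAAAAAAEuhNJABhhERAAASVBIjVWiHm7p5ys63I2ZCAAAAAAAAOZAAA2mTABNDIERVM0QQBHZpqWNpupYkZURDAAAFVVVlcAAEpyADRVVTdndlQgAAJFeYghWIhQJ4iJmKswAAJWa2AAIQAAAANVWJmGMRWWACNniDAGmFAGvf///8AAAAB+8AAAAAAAAAJIhkQRWLkxEkZ4UAW7cAAWv//UAAAAAASXAgABV3djNXMhJFeHVVIhJXhxAc2xAAADmSAAAAAAAFsZ7bUjVpqZcBNXq6dWZDEDeHQAjdkAAAAAAAIAAAAAaxCsyVAAAzIUVmeaqZmFQgAkVSAJynMAAAAAR1MAAAAJYDqohSAAABZndiFHqoZTAAADAAOaqFIDQAFUMzIAAACwBrqHZTIjR1VCACV5mGUwAAIAAGu6iGcxMxEjNEM0AEAAaJh4d2Z0EAAAEknMhlQxEQAAKKqXYABiABIzMleAAAACWYhlesAAABAAAp3IZlMgAAAjRWIAACIAEiIRNYoQAAAWhiAFcAE0YwAABct2ZXq3ZTMAAAACIyARAAAAKJIAACRkAAAANWVlEAAAXLmHnv2pEDAAAARFQgAAAAAAVAAAAyIgAAJWQiQxAAABmZeb7aowAQAAJFVTEAEhIQAzAAADICABI0MQEzMhAAAAAABbqYMAAANVVVUzRVVDNWYwAABCEARSEAESITQQAAAAAAJWqQACRVVmVVVVVERnZ1EAAAIRJVAAAREAAjEAAAAAACNyAEVVZmZVVVRVV3ZnYwAAAAZDIAAAAAAAEhIjR0AgACElVWZmZmVVVWd2VFZkEQAABUAnZjAAAAIiMzVFtVMAAWZmZmZlZVVVVVVVVlUxWaxSEEvNt0NWeYZ3eDGMe0AAZmZmd2ZVVVQzNFZmVkOI3YQiWrzdzMy6qpqpUAms+yFmZmd3dlVVVDMzVndWZ3bIdDNaqr3v/bmZiIdRA4r7NWZmd3ZmZlVVQzRWd2VnZphiNGl2d4vLqJiGUwAEVSAmZmZ2VVZmZFVUNEVVZWVGeWI0ZjEAACd3dmVDAAJiAFdmZmRFZmZlRVREREV1Qzd5cSWBAAAAAlVVVDQAAFAAmHdlVGd2ZmZEVURDNmMAOXiTSJAAAAAAIzRUIwABAAaYd2ZWdmdmZ2M0QyJWQgBaiKd6sAARAAABE0QQAAAAFWZ2ZWZmZ3ZnhjQhFFREAFqqupmQI1dhAAABMyAAAABDI2ZlZDRWZURnQyN5hmVBBM3cqWRXiZYAAAATIAAAAyEAAyIQAAERESRUWLzLmKAAntymF4iHd0AAAAQgAAAzEBIAACMhI0ZlRGZ4rMy+9wAIumEGdlRFUxAAEjNEVUMArLdovbd6u6qZd2V6zv//EAACEQMzIzRUMiIyRFVUQgWc/93dy4aImZqFRFr////BAAAAIAASNGZVVTNURVQQNlebuZid1zeZmZdmec7u/+YAAAARESNFZ3dkJFVVUwF1RWiWdqrOpYq8y7u5diLetQAkIRIiNFZmZjEUVVUxJ5dEVoZnh4zoNXnN/9yDEYuXEARmRFVWZmZCACNFUwGJhkNFZmh2Z5kxEVrf/chUaIhQA4l3d3d3ZSASIjZBJ5hTISNWd3ZlRmMzRUanmoV3iGICeXh3d2ZCASESQyF5dTIRIjV4d3VWdmYgAAADVWiYZBA1V2ZmUyASESIgBXZEMSRVVWiIh4h2VjAAAAAACKl0IAJGZlQhAiITNFZEMzMiRFVlV4mZqYdBMgAAAAADd3QgAUVDMQEkQiNGnMYAACQyISNFd4m7qFADQAAAAABXZCEjREISIzVTRHiJu1IBRnd1REVVaKu5dACJQAAkZZqFITVEVCNEM1eHdmaLuIZXiruYZURFeqp2QmumRGmZiZhRJVRWRFVDerp2VmeauUNFeZh1REVXmYeIZndmeXU0iYQCNFVlVlRniZhmZniacAABNDMjRVaKm8t2d2VmIjaamEEURWZWcyI0Z3ZndmiTAAAAAAJFVYrO/Zd3ZnYzR6mImFQ1ZmVlRVQ0VVZVRphRAAAAAjREat38mIdkRVVFeHiHVEVVVEd4iGRVVUQ0aahjAAACIREotnmIh1MUd2RYiHZlVVREWHd4dlVVVUM1erpzEAAAABdwBod4dkaHZEiZm5ZmZlV3VEVmVWZmZDIja8hBAAAAR0EEZVeHMkVlRqqrlmZmdTIhIkZmZmZlVDACraUgAAJUMwJERGUQJFRGirp1ZWZ1AAABNWVmZmZVUwBNyFEAAlMzIURDRBAjM0Z5uX"/>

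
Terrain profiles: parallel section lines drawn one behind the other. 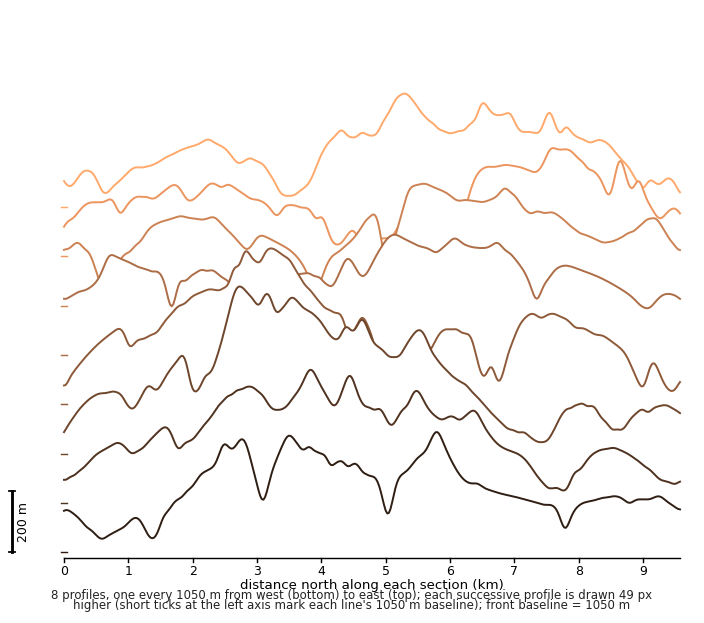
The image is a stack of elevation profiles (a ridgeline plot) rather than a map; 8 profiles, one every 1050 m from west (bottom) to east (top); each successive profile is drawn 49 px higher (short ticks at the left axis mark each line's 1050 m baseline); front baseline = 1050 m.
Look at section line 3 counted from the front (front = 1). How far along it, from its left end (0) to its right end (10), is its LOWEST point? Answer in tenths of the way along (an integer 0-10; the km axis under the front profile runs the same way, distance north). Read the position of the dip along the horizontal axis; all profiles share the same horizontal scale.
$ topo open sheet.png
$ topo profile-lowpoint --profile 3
8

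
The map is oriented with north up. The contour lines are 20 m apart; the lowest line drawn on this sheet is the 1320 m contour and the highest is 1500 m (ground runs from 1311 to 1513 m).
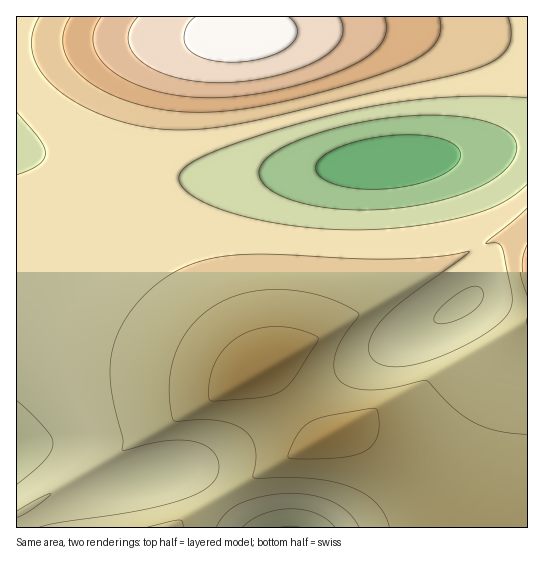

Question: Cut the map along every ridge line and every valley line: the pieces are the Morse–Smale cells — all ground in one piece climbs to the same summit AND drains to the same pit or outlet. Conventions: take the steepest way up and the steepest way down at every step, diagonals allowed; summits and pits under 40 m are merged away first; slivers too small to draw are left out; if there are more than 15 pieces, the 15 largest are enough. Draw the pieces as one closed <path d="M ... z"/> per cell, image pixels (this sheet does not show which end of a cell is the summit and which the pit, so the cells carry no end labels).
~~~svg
<path d="M527 144l-134 19-198 16-38 0-52-6-40-9-48-19-1 382 157 1 94-60 80-41 36 22 25 22 20 24 19 33 80 0z"/><path d="M527 16l-510 0-1 129 21 10 28 9 40 9 52 6 38 0 198-16 134-19z"/><path d="M347 427l-80 41-94 59 273 1-18-33-20-24-25-22z"/>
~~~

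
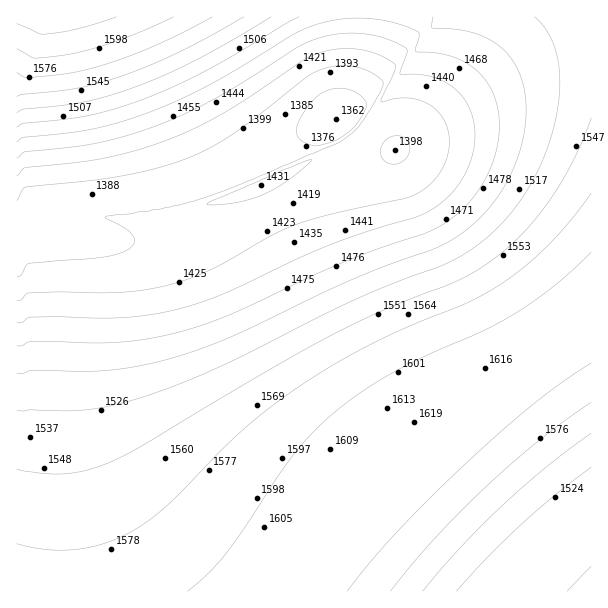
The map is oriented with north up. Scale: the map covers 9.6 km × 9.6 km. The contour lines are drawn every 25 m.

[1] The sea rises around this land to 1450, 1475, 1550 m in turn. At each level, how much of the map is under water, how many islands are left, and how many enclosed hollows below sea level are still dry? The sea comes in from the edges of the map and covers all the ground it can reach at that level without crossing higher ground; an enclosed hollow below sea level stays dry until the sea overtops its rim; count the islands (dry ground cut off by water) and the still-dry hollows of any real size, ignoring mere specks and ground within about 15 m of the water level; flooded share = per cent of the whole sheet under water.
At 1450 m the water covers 25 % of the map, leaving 0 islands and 0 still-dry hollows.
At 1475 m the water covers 31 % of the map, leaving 0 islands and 0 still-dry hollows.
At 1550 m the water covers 59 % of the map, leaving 0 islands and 0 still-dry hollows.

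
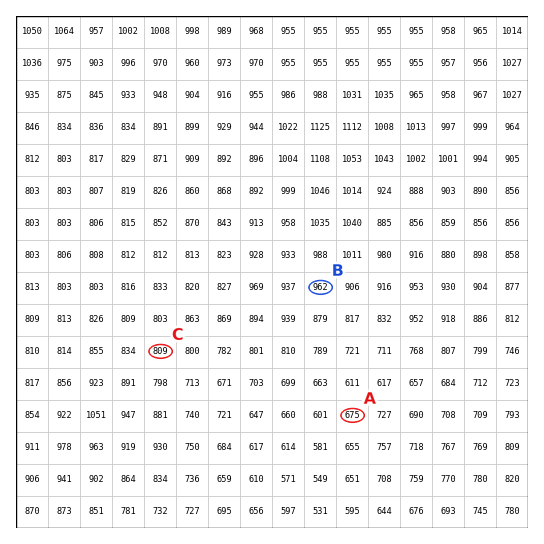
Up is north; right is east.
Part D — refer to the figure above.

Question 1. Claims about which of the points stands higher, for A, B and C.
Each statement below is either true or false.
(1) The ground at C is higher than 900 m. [false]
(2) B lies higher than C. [true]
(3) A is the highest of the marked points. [false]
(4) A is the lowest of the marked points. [true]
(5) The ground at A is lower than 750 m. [true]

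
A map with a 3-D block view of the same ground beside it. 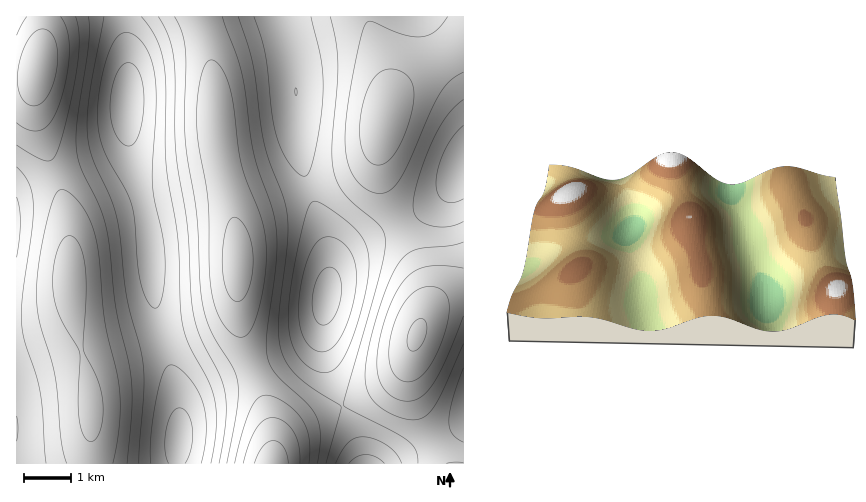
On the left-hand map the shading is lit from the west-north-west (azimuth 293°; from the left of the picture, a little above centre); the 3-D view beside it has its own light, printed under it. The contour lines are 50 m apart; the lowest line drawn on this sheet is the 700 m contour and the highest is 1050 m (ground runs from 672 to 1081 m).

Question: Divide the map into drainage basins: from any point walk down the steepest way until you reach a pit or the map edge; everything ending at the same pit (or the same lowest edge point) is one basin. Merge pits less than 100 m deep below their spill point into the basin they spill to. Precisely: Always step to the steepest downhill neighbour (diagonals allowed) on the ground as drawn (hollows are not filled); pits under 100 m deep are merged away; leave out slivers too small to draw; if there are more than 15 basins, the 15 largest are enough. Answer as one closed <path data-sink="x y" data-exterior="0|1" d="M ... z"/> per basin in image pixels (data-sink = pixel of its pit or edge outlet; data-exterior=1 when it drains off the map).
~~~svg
<path data-sink="327 297" data-exterior="0" d="M463 16l-264 1 12 42 7 88 19 85 1 77 2 17 6 24 22 63 5 24 0 20 3-10 12-15 32-17 61-27 21-18 9-17-2 11 1 21 16 42 19 37 19-1z"/><path data-sink="127 102" data-exterior="0" d="M199 16l-183 1 0 61 15 0 6-5-2 10 0 26 2 13 29 88 4 27 1 68 20 91 0 68 180 0 2-4-3-37-24-73-6-24-2-17-1-77-19-85-7-88z"/><path data-sink="17 224" data-exterior="1" d="M36 72l-5 6-15 2 0 383 74 1 1-68-20-91-3-81-8-36-23-66-2-13z"/><path data-sink="365 463" data-exterior="1" d="M410 356l-8 14-21 18-61 27-32 17-12 15-4 16 172 1-18-37-13-32-4-18z"/>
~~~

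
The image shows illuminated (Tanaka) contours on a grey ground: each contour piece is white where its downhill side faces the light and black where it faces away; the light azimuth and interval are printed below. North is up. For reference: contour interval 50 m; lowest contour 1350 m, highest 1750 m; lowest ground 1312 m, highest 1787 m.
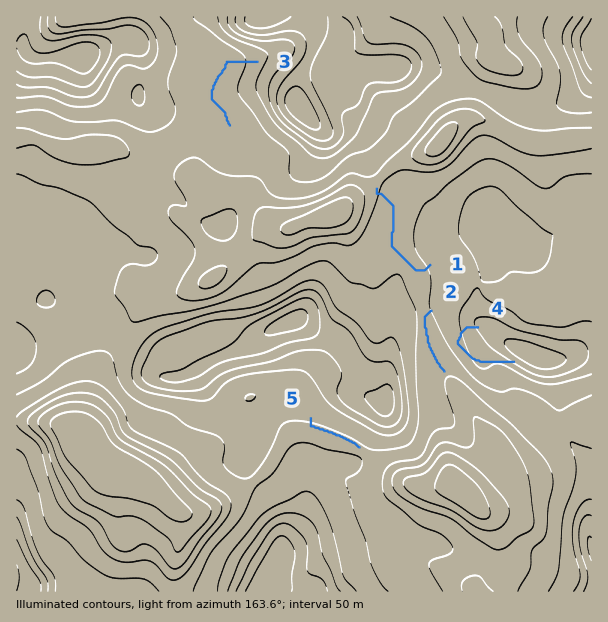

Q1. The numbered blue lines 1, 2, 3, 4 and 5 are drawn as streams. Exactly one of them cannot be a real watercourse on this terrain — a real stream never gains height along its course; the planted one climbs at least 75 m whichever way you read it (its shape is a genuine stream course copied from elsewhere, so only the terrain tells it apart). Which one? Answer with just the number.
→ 4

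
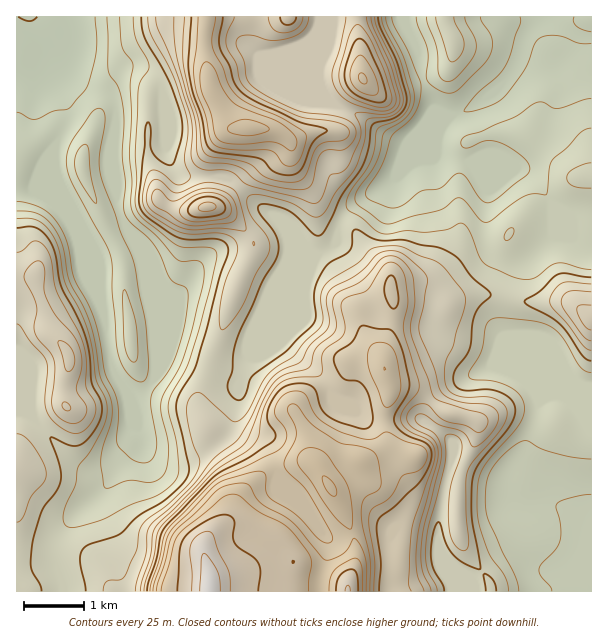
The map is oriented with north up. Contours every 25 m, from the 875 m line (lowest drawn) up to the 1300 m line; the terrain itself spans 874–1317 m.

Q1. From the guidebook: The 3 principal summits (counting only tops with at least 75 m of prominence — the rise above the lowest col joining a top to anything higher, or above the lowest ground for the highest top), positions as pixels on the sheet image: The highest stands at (251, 128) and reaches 1209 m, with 195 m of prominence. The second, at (363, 78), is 1178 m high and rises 124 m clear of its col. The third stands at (207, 207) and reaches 1157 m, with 114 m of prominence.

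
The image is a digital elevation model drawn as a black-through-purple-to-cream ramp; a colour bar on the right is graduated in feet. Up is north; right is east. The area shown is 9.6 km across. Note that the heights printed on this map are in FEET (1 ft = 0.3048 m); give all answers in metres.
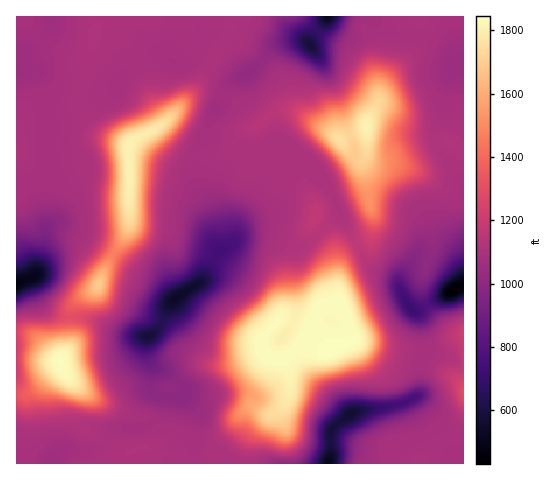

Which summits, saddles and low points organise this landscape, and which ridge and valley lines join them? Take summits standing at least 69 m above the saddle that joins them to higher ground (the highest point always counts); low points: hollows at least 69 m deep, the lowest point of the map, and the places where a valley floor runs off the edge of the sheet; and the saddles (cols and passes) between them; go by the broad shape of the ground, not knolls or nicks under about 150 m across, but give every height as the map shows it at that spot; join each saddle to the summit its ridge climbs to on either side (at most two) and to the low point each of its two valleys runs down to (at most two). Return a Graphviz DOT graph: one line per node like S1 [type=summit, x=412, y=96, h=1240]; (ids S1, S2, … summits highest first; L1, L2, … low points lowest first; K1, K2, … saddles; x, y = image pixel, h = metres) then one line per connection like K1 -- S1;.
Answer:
graph terrain {
  S1 [type=summit, x=330, y=348, h=562];
  S2 [type=summit, x=61, y=362, h=561];
  S3 [type=summit, x=367, y=126, h=552];
  S4 [type=summit, x=129, y=150, h=552];
  L1 [type=low, x=453, y=291, h=131];
  L2 [type=low, x=17, y=284, h=144];
  L3 [type=low, x=328, y=462, h=156];
  L4 [type=low, x=328, y=17, h=157];
  L5 [type=low, x=178, y=297, h=164];
  K1 [type=saddle, x=69, y=318, h=398];
  K2 [type=saddle, x=358, y=245, h=355];
  K3 [type=saddle, x=84, y=112, h=335];
  K4 [type=saddle, x=197, y=155, h=333];
  K5 [type=saddle, x=424, y=357, h=332];
  K6 [type=saddle, x=215, y=257, h=226];
  K1 -- S2;
  K1 -- S4;
  K1 -- L2;
  K1 -- L5;
  K2 -- S1;
  K2 -- S3;
  K2 -- L1;
  K3 -- S4;
  K3 -- L2;
  K3 -- L4;
  K4 -- S4;
  K4 -- S3;
  K4 -- L4;
  K4 -- L5;
  K5 -- S1;
  K5 -- L1;
  K5 -- L3;
  K6 -- S1;
  K6 -- S4;
  K6 -- L5;
}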